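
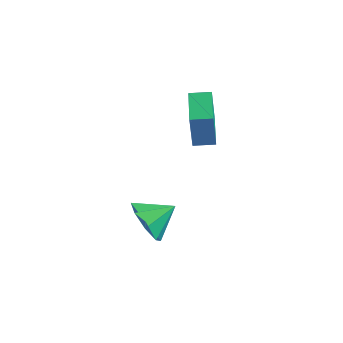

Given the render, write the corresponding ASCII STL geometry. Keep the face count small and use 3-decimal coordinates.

solid 
facet normal -0.562 -0.681 -0.470
outer loop
vertex 3.418 -2.579 -0.857
vertex 3.024 -1.925 -1.333
vertex 3.749 -2.445 -1.446
endloop
endfacet
facet normal 0.875 -0.178 0.451
outer loop
vertex 3.418 -2.579 -0.857
vertex 3.749 -2.445 -1.446
vertex 3.676 -1.135 -0.787
endloop
endfacet
facet normal -0.561 -0.680 -0.471
outer loop
vertex 3.749 -2.445 -1.446
vertex 3.024 -1.925 -1.333
vertex 3.656 -2.006 -1.969
endloop
endfacet
facet normal 0.991 0.101 -0.091
outer loop
vertex 3.749 -2.445 -1.446
vertex 3.656 -2.006 -1.969
vertex 3.676 -1.135 -0.787
endloop
endfacet
facet normal -0.561 -0.681 -0.471
outer loop
vertex 3.656 -2.006 -1.969
vertex 3.024 -1.925 -1.333
vertex 3.192 -1.52 -2.119
endloop
endfacet
facet normal 0.717 0.555 -0.421
outer loop
vertex 3.656 -2.006 -1.969
vertex 3.192 -1.52 -2.119
vertex 3.676 -1.135 -0.787
endloop
endfacet
facet normal -0.562 -0.680 -0.471
outer loop
vertex 3.192 -1.52 -2.119
vertex 3.024 -1.925 -1.333
vertex 2.63 -1.27 -1.809
endloop
endfacet
facet normal 0.217 0.914 -0.343
outer loop
vertex 3.192 -1.52 -2.119
vertex 2.63 -1.27 -1.809
vertex 3.676 -1.135 -0.787
endloop
endfacet
facet normal -0.562 -0.680 -0.471
outer loop
vertex 2.63 -1.27 -1.809
vertex 3.024 -1.925 -1.333
vertex 2.299 -1.404 -1.22
endloop
endfacet
facet normal -0.220 0.971 0.097
outer loop
vertex 2.63 -1.27 -1.809
vertex 2.299 -1.404 -1.22
vertex 3.676 -1.135 -0.787
endloop
endfacet
facet normal -0.562 -0.680 -0.471
outer loop
vertex 2.299 -1.404 -1.22
vertex 3.024 -1.925 -1.333
vertex 2.392 -1.843 -0.697
endloop
endfacet
facet normal -0.336 0.691 0.640
outer loop
vertex 2.299 -1.404 -1.22
vertex 2.392 -1.843 -0.697
vertex 3.676 -1.135 -0.787
endloop
endfacet
facet normal -0.562 -0.680 -0.471
outer loop
vertex 2.392 -1.843 -0.697
vertex 3.024 -1.925 -1.333
vertex 2.856 -2.33 -0.547
endloop
endfacet
facet normal -0.063 0.238 0.969
outer loop
vertex 2.392 -1.843 -0.697
vertex 2.856 -2.33 -0.547
vertex 3.676 -1.135 -0.787
endloop
endfacet
facet normal -0.561 -0.681 -0.471
outer loop
vertex 2.856 -2.33 -0.547
vertex 3.024 -1.925 -1.333
vertex 3.418 -2.579 -0.857
endloop
endfacet
facet normal 0.438 -0.121 0.891
outer loop
vertex 2.856 -2.33 -0.547
vertex 3.418 -2.579 -0.857
vertex 3.676 -1.135 -0.787
endloop
endfacet
facet normal -0.545 0.836 0.066
outer loop
vertex 1.952 2.461 1.514
vertex 2.623 2.894 1.573
vertex 1.993 2.61 -0.038
endloop
endfacet
facet normal -0.838 -0.540 -0.074
outer loop
vertex 2.777 1.406 -0.133
vertex 1.952 2.461 1.514
vertex 1.993 2.61 -0.038
endloop
endfacet
facet normal -0.546 0.835 0.066
outer loop
vertex 1.993 2.61 -0.038
vertex 2.623 2.894 1.573
vertex 2.663 3.043 0.021
endloop
endfacet
facet normal 0.026 0.095 -0.995
outer loop
vertex 2.663 3.043 0.021
vertex 2.777 1.406 -0.133
vertex 1.993 2.61 -0.038
endloop
endfacet
facet normal -0.026 -0.095 0.995
outer loop
vertex 1.952 2.461 1.514
vertex 3.407 1.69 1.478
vertex 2.623 2.894 1.573
endloop
endfacet
facet normal -0.838 -0.541 -0.074
outer loop
vertex 2.737 1.257 1.419
vertex 1.952 2.461 1.514
vertex 2.777 1.406 -0.133
endloop
endfacet
facet normal -0.026 -0.095 0.995
outer loop
vertex 2.737 1.257 1.419
vertex 3.407 1.69 1.478
vertex 1.952 2.461 1.514
endloop
endfacet
facet normal 0.838 0.540 0.073
outer loop
vertex 2.623 2.894 1.573
vertex 3.407 1.69 1.478
vertex 2.663 3.043 0.021
endloop
endfacet
facet normal 0.026 0.095 -0.995
outer loop
vertex 3.448 1.839 -0.074
vertex 2.777 1.406 -0.133
vertex 2.663 3.043 0.021
endloop
endfacet
facet normal 0.838 0.541 0.074
outer loop
vertex 2.663 3.043 0.021
vertex 3.407 1.69 1.478
vertex 3.448 1.839 -0.074
endloop
endfacet
facet normal 0.545 -0.836 -0.066
outer loop
vertex 3.448 1.839 -0.074
vertex 2.737 1.257 1.419
vertex 2.777 1.406 -0.133
endloop
endfacet
facet normal 0.546 -0.835 -0.066
outer loop
vertex 3.407 1.69 1.478
vertex 2.737 1.257 1.419
vertex 3.448 1.839 -0.074
endloop
endfacet

endsolid


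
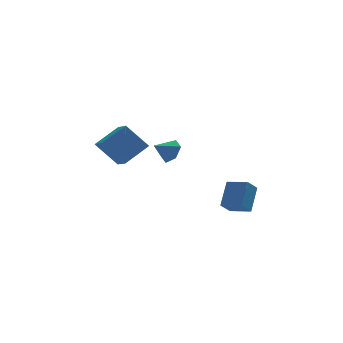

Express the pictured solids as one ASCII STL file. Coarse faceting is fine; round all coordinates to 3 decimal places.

solid 
facet normal -0.361 -0.587 -0.725
outer loop
vertex 2.78 -4.396 -1.993
vertex 1.97 -3.601 -2.233
vertex 3.374 -3.982 -2.624
endloop
endfacet
facet normal 0.698 -0.686 0.207
outer loop
vertex 3.93 -3.079 -1.507
vertex 2.78 -4.396 -1.993
vertex 3.374 -3.982 -2.624
endloop
endfacet
facet normal -0.361 -0.587 -0.725
outer loop
vertex 3.374 -3.982 -2.624
vertex 1.97 -3.601 -2.233
vertex 2.564 -3.187 -2.864
endloop
endfacet
facet normal 0.618 0.432 -0.657
outer loop
vertex 2.564 -3.187 -2.864
vertex 3.93 -3.079 -1.507
vertex 3.374 -3.982 -2.624
endloop
endfacet
facet normal -0.618 -0.432 0.657
outer loop
vertex 2.78 -4.396 -1.993
vertex 2.526 -2.698 -1.116
vertex 1.97 -3.601 -2.233
endloop
endfacet
facet normal 0.698 -0.686 0.207
outer loop
vertex 3.336 -3.493 -0.876
vertex 2.78 -4.396 -1.993
vertex 3.93 -3.079 -1.507
endloop
endfacet
facet normal -0.618 -0.432 0.657
outer loop
vertex 3.336 -3.493 -0.876
vertex 2.526 -2.698 -1.116
vertex 2.78 -4.396 -1.993
endloop
endfacet
facet normal -0.698 0.686 -0.207
outer loop
vertex 1.97 -3.601 -2.233
vertex 2.526 -2.698 -1.116
vertex 2.564 -3.187 -2.864
endloop
endfacet
facet normal 0.618 0.432 -0.657
outer loop
vertex 3.12 -2.284 -1.747
vertex 3.93 -3.079 -1.507
vertex 2.564 -3.187 -2.864
endloop
endfacet
facet normal -0.698 0.686 -0.207
outer loop
vertex 2.564 -3.187 -2.864
vertex 2.526 -2.698 -1.116
vertex 3.12 -2.284 -1.747
endloop
endfacet
facet normal 0.361 0.587 0.725
outer loop
vertex 3.12 -2.284 -1.747
vertex 3.336 -3.493 -0.876
vertex 3.93 -3.079 -1.507
endloop
endfacet
facet normal 0.361 0.587 0.725
outer loop
vertex 2.526 -2.698 -1.116
vertex 3.336 -3.493 -0.876
vertex 3.12 -2.284 -1.747
endloop
endfacet
facet normal -0.603 0.301 0.739
outer loop
vertex -1.278 2.376 1.018
vertex -1.356 3.786 0.379
vertex -2.599 1.901 0.133
endloop
endfacet
facet normal 0.051 -0.910 0.412
outer loop
vertex -1.544 1.374 -1.159
vertex -1.278 2.376 1.018
vertex -2.599 1.901 0.133
endloop
endfacet
facet normal -0.603 0.301 0.739
outer loop
vertex -2.599 1.901 0.133
vertex -1.356 3.786 0.379
vertex -2.678 3.311 -0.506
endloop
endfacet
facet normal -0.796 -0.286 -0.533
outer loop
vertex -2.678 3.311 -0.506
vertex -1.544 1.374 -1.159
vertex -2.599 1.901 0.133
endloop
endfacet
facet normal 0.796 0.286 0.533
outer loop
vertex -1.278 2.376 1.018
vertex -0.301 3.259 -0.913
vertex -1.356 3.786 0.379
endloop
endfacet
facet normal 0.051 -0.910 0.412
outer loop
vertex -0.222 1.849 -0.274
vertex -1.278 2.376 1.018
vertex -1.544 1.374 -1.159
endloop
endfacet
facet normal 0.796 0.286 0.534
outer loop
vertex -0.222 1.849 -0.274
vertex -0.301 3.259 -0.913
vertex -1.278 2.376 1.018
endloop
endfacet
facet normal -0.051 0.910 -0.412
outer loop
vertex -1.356 3.786 0.379
vertex -0.301 3.259 -0.913
vertex -2.678 3.311 -0.506
endloop
endfacet
facet normal -0.796 -0.286 -0.534
outer loop
vertex -1.622 2.784 -1.798
vertex -1.544 1.374 -1.159
vertex -2.678 3.311 -0.506
endloop
endfacet
facet normal -0.051 0.910 -0.412
outer loop
vertex -2.678 3.311 -0.506
vertex -0.301 3.259 -0.913
vertex -1.622 2.784 -1.798
endloop
endfacet
facet normal 0.603 -0.301 -0.739
outer loop
vertex -1.622 2.784 -1.798
vertex -0.222 1.849 -0.274
vertex -1.544 1.374 -1.159
endloop
endfacet
facet normal 0.603 -0.301 -0.739
outer loop
vertex -0.301 3.259 -0.913
vertex -0.222 1.849 -0.274
vertex -1.622 2.784 -1.798
endloop
endfacet
facet normal 0.830 0.189 -0.525
outer loop
vertex 0.735 -0.826 0.647
vertex 0.344 -0.379 0.19
vertex 0.668 -0.096 0.804
endloop
endfacet
facet normal 0.039 -0.207 0.978
outer loop
vertex 0.735 -0.826 0.647
vertex 0.668 -0.096 0.804
vertex -0.544 -0.581 0.75
endloop
endfacet
facet normal 0.830 0.189 -0.525
outer loop
vertex 0.668 -0.096 0.804
vertex 0.344 -0.379 0.19
vertex 0.277 0.352 0.347
endloop
endfacet
facet normal -0.262 0.568 0.781
outer loop
vertex 0.668 -0.096 0.804
vertex 0.277 0.352 0.347
vertex -0.544 -0.581 0.75
endloop
endfacet
facet normal 0.830 0.189 -0.524
outer loop
vertex 0.277 0.352 0.347
vertex 0.344 -0.379 0.19
vertex -0.047 0.069 -0.268
endloop
endfacet
facet normal -0.732 0.677 0.074
outer loop
vertex 0.277 0.352 0.347
vertex -0.047 0.069 -0.268
vertex -0.544 -0.581 0.75
endloop
endfacet
facet normal 0.831 0.190 -0.523
outer loop
vertex -0.047 0.069 -0.268
vertex 0.344 -0.379 0.19
vertex 0.021 -0.661 -0.425
endloop
endfacet
facet normal -0.901 0.009 -0.434
outer loop
vertex -0.047 0.069 -0.268
vertex 0.021 -0.661 -0.425
vertex -0.544 -0.581 0.75
endloop
endfacet
facet normal 0.831 0.190 -0.523
outer loop
vertex 0.021 -0.661 -0.425
vertex 0.344 -0.379 0.19
vertex 0.411 -1.109 0.032
endloop
endfacet
facet normal -0.600 -0.764 -0.237
outer loop
vertex 0.021 -0.661 -0.425
vertex 0.411 -1.109 0.032
vertex -0.544 -0.581 0.75
endloop
endfacet
facet normal 0.830 0.190 -0.525
outer loop
vertex 0.411 -1.109 0.032
vertex 0.344 -0.379 0.19
vertex 0.735 -0.826 0.647
endloop
endfacet
facet normal -0.129 -0.873 0.470
outer loop
vertex 0.411 -1.109 0.032
vertex 0.735 -0.826 0.647
vertex -0.544 -0.581 0.75
endloop
endfacet

endsolid


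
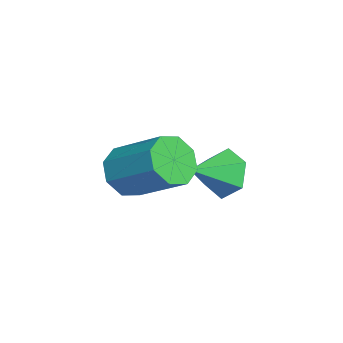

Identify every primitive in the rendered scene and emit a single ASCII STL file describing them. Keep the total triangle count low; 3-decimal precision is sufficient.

solid 
facet normal -0.470 -0.700 -0.538
outer loop
vertex 1.146 -3.456 1.342
vertex 0.805 -3.887 2.201
vertex 0.457 -3.167 1.568
endloop
endfacet
facet normal -0.004 0.611 -0.792
outer loop
vertex 1.146 -3.456 1.342
vertex 0.457 -3.167 1.568
vertex 2.176 -1.923 2.519
endloop
endfacet
facet normal -0.004 0.611 -0.792
outer loop
vertex 2.176 -1.923 2.519
vertex 0.457 -3.167 1.568
vertex 1.487 -1.634 2.745
endloop
endfacet
facet normal 0.470 0.701 0.537
outer loop
vertex 2.176 -1.923 2.519
vertex 1.487 -1.634 2.745
vertex 1.835 -2.353 3.379
endloop
endfacet
facet normal -0.471 -0.700 -0.537
outer loop
vertex 0.457 -3.167 1.568
vertex 0.805 -3.887 2.201
vertex -0.028 -3.299 2.165
endloop
endfacet
facet normal -0.626 0.694 -0.355
outer loop
vertex 0.457 -3.167 1.568
vertex -0.028 -3.299 2.165
vertex 1.487 -1.634 2.745
endloop
endfacet
facet normal -0.626 0.694 -0.355
outer loop
vertex 1.487 -1.634 2.745
vertex -0.028 -3.299 2.165
vertex 1.002 -1.766 3.342
endloop
endfacet
facet normal 0.470 0.701 0.537
outer loop
vertex 1.487 -1.634 2.745
vertex 1.002 -1.766 3.342
vertex 1.835 -2.353 3.379
endloop
endfacet
facet normal -0.471 -0.700 -0.537
outer loop
vertex -0.028 -3.299 2.165
vertex 0.805 -3.887 2.201
vertex -0.025 -3.776 2.784
endloop
endfacet
facet normal -0.882 0.370 0.290
outer loop
vertex -0.028 -3.299 2.165
vertex -0.025 -3.776 2.784
vertex 1.002 -1.766 3.342
endloop
endfacet
facet normal -0.882 0.370 0.290
outer loop
vertex 1.002 -1.766 3.342
vertex -0.025 -3.776 2.784
vertex 1.005 -2.243 3.961
endloop
endfacet
facet normal 0.470 0.700 0.537
outer loop
vertex 1.002 -1.766 3.342
vertex 1.005 -2.243 3.961
vertex 1.835 -2.353 3.379
endloop
endfacet
facet normal -0.471 -0.700 -0.537
outer loop
vertex -0.025 -3.776 2.784
vertex 0.805 -3.887 2.201
vertex 0.464 -4.317 3.061
endloop
endfacet
facet normal -0.621 -0.170 0.765
outer loop
vertex -0.025 -3.776 2.784
vertex 0.464 -4.317 3.061
vertex 1.005 -2.243 3.961
endloop
endfacet
facet normal -0.621 -0.170 0.765
outer loop
vertex 1.005 -2.243 3.961
vertex 0.464 -4.317 3.061
vertex 1.494 -2.784 4.238
endloop
endfacet
facet normal 0.470 0.700 0.538
outer loop
vertex 1.005 -2.243 3.961
vertex 1.494 -2.784 4.238
vertex 1.835 -2.353 3.379
endloop
endfacet
facet normal -0.470 -0.701 -0.537
outer loop
vertex 0.464 -4.317 3.061
vertex 0.805 -3.887 2.201
vertex 1.153 -4.606 2.835
endloop
endfacet
facet normal 0.004 -0.611 0.792
outer loop
vertex 0.464 -4.317 3.061
vertex 1.153 -4.606 2.835
vertex 1.494 -2.784 4.238
endloop
endfacet
facet normal 0.004 -0.611 0.792
outer loop
vertex 1.494 -2.784 4.238
vertex 1.153 -4.606 2.835
vertex 2.183 -3.073 4.012
endloop
endfacet
facet normal 0.470 0.700 0.538
outer loop
vertex 1.494 -2.784 4.238
vertex 2.183 -3.073 4.012
vertex 1.835 -2.353 3.379
endloop
endfacet
facet normal -0.470 -0.701 -0.537
outer loop
vertex 1.153 -4.606 2.835
vertex 0.805 -3.887 2.201
vertex 1.638 -4.474 2.238
endloop
endfacet
facet normal 0.626 -0.694 0.355
outer loop
vertex 1.153 -4.606 2.835
vertex 1.638 -4.474 2.238
vertex 2.183 -3.073 4.012
endloop
endfacet
facet normal 0.626 -0.694 0.355
outer loop
vertex 2.183 -3.073 4.012
vertex 1.638 -4.474 2.238
vertex 2.668 -2.941 3.415
endloop
endfacet
facet normal 0.471 0.700 0.537
outer loop
vertex 2.183 -3.073 4.012
vertex 2.668 -2.941 3.415
vertex 1.835 -2.353 3.379
endloop
endfacet
facet normal -0.470 -0.700 -0.537
outer loop
vertex 1.638 -4.474 2.238
vertex 0.805 -3.887 2.201
vertex 1.635 -3.997 1.619
endloop
endfacet
facet normal 0.882 -0.370 -0.290
outer loop
vertex 1.638 -4.474 2.238
vertex 1.635 -3.997 1.619
vertex 2.668 -2.941 3.415
endloop
endfacet
facet normal 0.882 -0.370 -0.290
outer loop
vertex 2.668 -2.941 3.415
vertex 1.635 -3.997 1.619
vertex 2.665 -2.464 2.796
endloop
endfacet
facet normal 0.471 0.700 0.537
outer loop
vertex 2.668 -2.941 3.415
vertex 2.665 -2.464 2.796
vertex 1.835 -2.353 3.379
endloop
endfacet
facet normal -0.470 -0.700 -0.538
outer loop
vertex 1.635 -3.997 1.619
vertex 0.805 -3.887 2.201
vertex 1.146 -3.456 1.342
endloop
endfacet
facet normal 0.621 0.170 -0.765
outer loop
vertex 1.635 -3.997 1.619
vertex 1.146 -3.456 1.342
vertex 2.665 -2.464 2.796
endloop
endfacet
facet normal 0.621 0.170 -0.765
outer loop
vertex 2.665 -2.464 2.796
vertex 1.146 -3.456 1.342
vertex 2.176 -1.923 2.519
endloop
endfacet
facet normal 0.471 0.700 0.537
outer loop
vertex 2.665 -2.464 2.796
vertex 2.176 -1.923 2.519
vertex 1.835 -2.353 3.379
endloop
endfacet
facet normal -0.558 0.715 -0.422
outer loop
vertex -1.295 -0.897 -0.297
vertex -1.843 -0.792 0.604
vertex -0.973 -0.209 0.442
endloop
endfacet
facet normal 0.948 -0.132 -0.290
outer loop
vertex -1.295 -0.897 -0.297
vertex -0.973 -0.209 0.442
vertex -0.957 -1.928 1.276
endloop
endfacet
facet normal -0.558 0.715 -0.422
outer loop
vertex -0.973 -0.209 0.442
vertex -1.843 -0.792 0.604
vertex -1.521 -0.104 1.343
endloop
endfacet
facet normal 0.841 0.242 0.483
outer loop
vertex -0.973 -0.209 0.442
vertex -1.521 -0.104 1.343
vertex -0.957 -1.928 1.276
endloop
endfacet
facet normal -0.558 0.715 -0.422
outer loop
vertex -1.521 -0.104 1.343
vertex -1.843 -0.792 0.604
vertex -2.391 -0.687 1.505
endloop
endfacet
facet normal 0.172 0.017 0.985
outer loop
vertex -1.521 -0.104 1.343
vertex -2.391 -0.687 1.505
vertex -0.957 -1.928 1.276
endloop
endfacet
facet normal -0.558 0.715 -0.422
outer loop
vertex -2.391 -0.687 1.505
vertex -1.843 -0.792 0.604
vertex -2.713 -1.375 0.766
endloop
endfacet
facet normal -0.391 -0.583 0.713
outer loop
vertex -2.391 -0.687 1.505
vertex -2.713 -1.375 0.766
vertex -0.957 -1.928 1.276
endloop
endfacet
facet normal -0.558 0.715 -0.422
outer loop
vertex -2.713 -1.375 0.766
vertex -1.843 -0.792 0.604
vertex -2.165 -1.48 -0.135
endloop
endfacet
facet normal -0.284 -0.957 -0.061
outer loop
vertex -2.713 -1.375 0.766
vertex -2.165 -1.48 -0.135
vertex -0.957 -1.928 1.276
endloop
endfacet
facet normal -0.558 0.715 -0.422
outer loop
vertex -2.165 -1.48 -0.135
vertex -1.843 -0.792 0.604
vertex -1.295 -0.897 -0.297
endloop
endfacet
facet normal 0.386 -0.732 -0.562
outer loop
vertex -2.165 -1.48 -0.135
vertex -1.295 -0.897 -0.297
vertex -0.957 -1.928 1.276
endloop
endfacet

endsolid


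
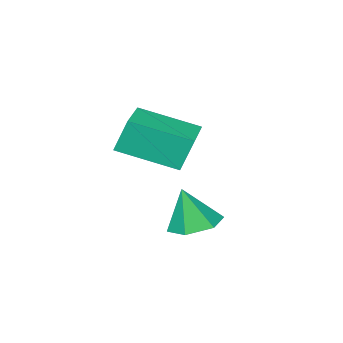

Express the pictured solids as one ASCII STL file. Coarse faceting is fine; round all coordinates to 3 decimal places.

solid 
facet normal -0.675 -0.734 -0.073
outer loop
vertex 2.38 -1.567 -0.324
vertex 0.974 -0.205 -1.027
vertex 2.742 -1.785 -1.469
endloop
endfacet
facet normal 0.676 -0.655 0.338
outer loop
vertex 4.166 -0.235 -1.313
vertex 2.38 -1.567 -0.324
vertex 2.742 -1.785 -1.469
endloop
endfacet
facet normal -0.675 -0.734 -0.073
outer loop
vertex 2.742 -1.785 -1.469
vertex 0.974 -0.205 -1.027
vertex 1.336 -0.423 -2.172
endloop
endfacet
facet normal 0.297 -0.178 -0.938
outer loop
vertex 1.336 -0.423 -2.172
vertex 4.166 -0.235 -1.313
vertex 2.742 -1.785 -1.469
endloop
endfacet
facet normal -0.297 0.178 0.938
outer loop
vertex 2.38 -1.567 -0.324
vertex 2.398 1.345 -0.871
vertex 0.974 -0.205 -1.027
endloop
endfacet
facet normal 0.676 -0.655 0.338
outer loop
vertex 3.804 -0.017 -0.168
vertex 2.38 -1.567 -0.324
vertex 4.166 -0.235 -1.313
endloop
endfacet
facet normal -0.297 0.178 0.938
outer loop
vertex 3.804 -0.017 -0.168
vertex 2.398 1.345 -0.871
vertex 2.38 -1.567 -0.324
endloop
endfacet
facet normal -0.676 0.655 -0.338
outer loop
vertex 0.974 -0.205 -1.027
vertex 2.398 1.345 -0.871
vertex 1.336 -0.423 -2.172
endloop
endfacet
facet normal 0.297 -0.178 -0.938
outer loop
vertex 2.76 1.127 -2.016
vertex 4.166 -0.235 -1.313
vertex 1.336 -0.423 -2.172
endloop
endfacet
facet normal -0.676 0.655 -0.338
outer loop
vertex 1.336 -0.423 -2.172
vertex 2.398 1.345 -0.871
vertex 2.76 1.127 -2.016
endloop
endfacet
facet normal 0.675 0.734 0.073
outer loop
vertex 2.76 1.127 -2.016
vertex 3.804 -0.017 -0.168
vertex 4.166 -0.235 -1.313
endloop
endfacet
facet normal 0.675 0.734 0.073
outer loop
vertex 2.398 1.345 -0.871
vertex 3.804 -0.017 -0.168
vertex 2.76 1.127 -2.016
endloop
endfacet
facet normal -0.218 0.168 -0.961
outer loop
vertex 3.789 1.905 -3.97
vertex 3.052 2.282 -3.737
vertex 3.768 2.751 -3.817
endloop
endfacet
facet normal 0.967 -0.022 0.252
outer loop
vertex 3.789 1.905 -3.97
vertex 3.768 2.751 -3.817
vertex 3.368 2.038 -2.343
endloop
endfacet
facet normal -0.218 0.168 -0.961
outer loop
vertex 3.768 2.751 -3.817
vertex 3.052 2.282 -3.737
vertex 3.031 3.128 -3.584
endloop
endfacet
facet normal 0.515 0.709 0.482
outer loop
vertex 3.768 2.751 -3.817
vertex 3.031 3.128 -3.584
vertex 3.368 2.038 -2.343
endloop
endfacet
facet normal -0.219 0.168 -0.961
outer loop
vertex 3.031 3.128 -3.584
vertex 3.052 2.282 -3.737
vertex 2.315 2.66 -3.503
endloop
endfacet
facet normal -0.352 0.654 0.670
outer loop
vertex 3.031 3.128 -3.584
vertex 2.315 2.66 -3.503
vertex 3.368 2.038 -2.343
endloop
endfacet
facet normal -0.218 0.170 -0.961
outer loop
vertex 2.315 2.66 -3.503
vertex 3.052 2.282 -3.737
vertex 2.335 1.814 -3.657
endloop
endfacet
facet normal -0.768 -0.132 0.626
outer loop
vertex 2.315 2.66 -3.503
vertex 2.335 1.814 -3.657
vertex 3.368 2.038 -2.343
endloop
endfacet
facet normal -0.217 0.169 -0.961
outer loop
vertex 2.335 1.814 -3.657
vertex 3.052 2.282 -3.737
vertex 3.072 1.436 -3.89
endloop
endfacet
facet normal -0.317 -0.862 0.396
outer loop
vertex 2.335 1.814 -3.657
vertex 3.072 1.436 -3.89
vertex 3.368 2.038 -2.343
endloop
endfacet
facet normal -0.218 0.169 -0.961
outer loop
vertex 3.072 1.436 -3.89
vertex 3.052 2.282 -3.737
vertex 3.789 1.905 -3.97
endloop
endfacet
facet normal 0.552 -0.808 0.209
outer loop
vertex 3.072 1.436 -3.89
vertex 3.789 1.905 -3.97
vertex 3.368 2.038 -2.343
endloop
endfacet

endsolid


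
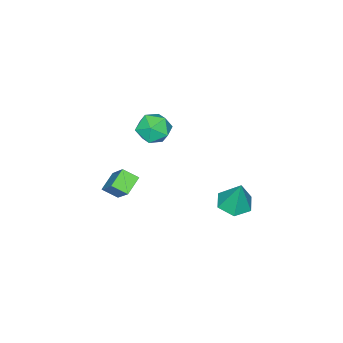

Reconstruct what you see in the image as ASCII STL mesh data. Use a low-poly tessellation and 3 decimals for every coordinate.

solid 
facet normal -0.111 -0.285 -0.952
outer loop
vertex -1.957 0.698 -3.369
vertex -2.765 1.045 -3.379
vertex -2.072 1.537 -3.607
endloop
endfacet
facet normal 0.946 0.202 0.255
outer loop
vertex -1.957 0.698 -3.369
vertex -2.072 1.537 -3.607
vertex -2.575 1.535 -1.741
endloop
endfacet
facet normal -0.112 -0.284 -0.952
outer loop
vertex -2.072 1.537 -3.607
vertex -2.765 1.045 -3.379
vertex -2.881 1.885 -3.616
endloop
endfacet
facet normal 0.392 0.914 0.107
outer loop
vertex -2.072 1.537 -3.607
vertex -2.881 1.885 -3.616
vertex -2.575 1.535 -1.741
endloop
endfacet
facet normal -0.110 -0.284 -0.952
outer loop
vertex -2.881 1.885 -3.616
vertex -2.765 1.045 -3.379
vertex -3.574 1.393 -3.389
endloop
endfacet
facet normal -0.509 0.827 0.238
outer loop
vertex -2.881 1.885 -3.616
vertex -3.574 1.393 -3.389
vertex -2.575 1.535 -1.741
endloop
endfacet
facet normal -0.111 -0.285 -0.952
outer loop
vertex -3.574 1.393 -3.389
vertex -2.765 1.045 -3.379
vertex -3.459 0.553 -3.151
endloop
endfacet
facet normal -0.856 0.029 0.516
outer loop
vertex -3.574 1.393 -3.389
vertex -3.459 0.553 -3.151
vertex -2.575 1.535 -1.741
endloop
endfacet
facet normal -0.111 -0.284 -0.952
outer loop
vertex -3.459 0.553 -3.151
vertex -2.765 1.045 -3.379
vertex -2.65 0.206 -3.142
endloop
endfacet
facet normal -0.301 -0.684 0.665
outer loop
vertex -3.459 0.553 -3.151
vertex -2.65 0.206 -3.142
vertex -2.575 1.535 -1.741
endloop
endfacet
facet normal -0.110 -0.284 -0.952
outer loop
vertex -2.65 0.206 -3.142
vertex -2.765 1.045 -3.379
vertex -1.957 0.698 -3.369
endloop
endfacet
facet normal 0.599 -0.597 0.534
outer loop
vertex -2.65 0.206 -3.142
vertex -1.957 0.698 -3.369
vertex -2.575 1.535 -1.741
endloop
endfacet
facet normal 0.192 0.757 0.625
outer loop
vertex 0.563 -0.147 3.018
vertex 0.164 -0.594 3.682
vertex 1.04 -0.696 3.537
endloop
endfacet
facet normal 0.691 0.713 0.119
outer loop
vertex 0.563 -0.147 3.018
vertex 1.04 -0.696 3.537
vertex 1.178 -0.683 2.654
endloop
endfacet
facet normal 0.369 0.773 -0.516
outer loop
vertex 0.563 -0.147 3.018
vertex 1.178 -0.683 2.654
vertex 0.387 -0.573 2.253
endloop
endfacet
facet normal -0.330 0.855 -0.400
outer loop
vertex 0.563 -0.147 3.018
vertex 0.387 -0.573 2.253
vertex -0.24 -0.518 2.888
endloop
endfacet
facet normal -0.440 0.845 0.305
outer loop
vertex 0.563 -0.147 3.018
vertex -0.24 -0.518 2.888
vertex 0.164 -0.594 3.682
endloop
endfacet
facet normal 0.986 0.064 0.155
outer loop
vertex 1.178 -0.683 2.654
vertex 1.04 -0.696 3.537
vertex 1.16 -1.462 3.092
endloop
endfacet
facet normal 0.177 0.134 0.975
outer loop
vertex 1.04 -0.696 3.537
vertex 0.164 -0.594 3.682
vertex 0.533 -1.407 3.727
endloop
endfacet
facet normal -0.846 0.276 0.457
outer loop
vertex 0.164 -0.594 3.682
vertex -0.24 -0.518 2.888
vertex -0.258 -1.297 3.326
endloop
endfacet
facet normal -0.668 0.293 -0.684
outer loop
vertex -0.24 -0.518 2.888
vertex 0.387 -0.573 2.253
vertex -0.12 -1.284 2.443
endloop
endfacet
facet normal 0.464 0.162 -0.871
outer loop
vertex 0.387 -0.573 2.253
vertex 1.178 -0.683 2.654
vertex 0.756 -1.386 2.298
endloop
endfacet
facet normal 0.330 -0.855 0.400
outer loop
vertex 0.357 -1.833 2.962
vertex 1.16 -1.462 3.092
vertex 0.533 -1.407 3.727
endloop
endfacet
facet normal -0.369 -0.773 0.516
outer loop
vertex 0.357 -1.833 2.962
vertex 0.533 -1.407 3.727
vertex -0.258 -1.297 3.326
endloop
endfacet
facet normal -0.691 -0.713 -0.119
outer loop
vertex 0.357 -1.833 2.962
vertex -0.258 -1.297 3.326
vertex -0.12 -1.284 2.443
endloop
endfacet
facet normal -0.192 -0.757 -0.625
outer loop
vertex 0.357 -1.833 2.962
vertex -0.12 -1.284 2.443
vertex 0.756 -1.386 2.298
endloop
endfacet
facet normal 0.440 -0.845 -0.305
outer loop
vertex 0.357 -1.833 2.962
vertex 0.756 -1.386 2.298
vertex 1.16 -1.462 3.092
endloop
endfacet
facet normal 0.668 -0.293 0.684
outer loop
vertex 0.533 -1.407 3.727
vertex 1.16 -1.462 3.092
vertex 1.04 -0.696 3.537
endloop
endfacet
facet normal -0.464 -0.162 0.871
outer loop
vertex -0.258 -1.297 3.326
vertex 0.533 -1.407 3.727
vertex 0.164 -0.594 3.682
endloop
endfacet
facet normal -0.986 -0.064 -0.155
outer loop
vertex -0.12 -1.284 2.443
vertex -0.258 -1.297 3.326
vertex -0.24 -0.518 2.888
endloop
endfacet
facet normal -0.177 -0.134 -0.975
outer loop
vertex 0.756 -1.386 2.298
vertex -0.12 -1.284 2.443
vertex 0.387 -0.573 2.253
endloop
endfacet
facet normal 0.846 -0.276 -0.457
outer loop
vertex 1.16 -1.462 3.092
vertex 0.756 -1.386 2.298
vertex 1.178 -0.683 2.654
endloop
endfacet
facet normal -0.862 -0.072 0.501
outer loop
vertex 1.987 -1.501 0.966
vertex 1.697 -0.822 0.565
vertex 1.209 -2.729 -0.549
endloop
endfacet
facet normal 0.345 -0.808 0.478
outer loop
vertex 2.063 -2.658 -1.045
vertex 1.987 -1.501 0.966
vertex 1.209 -2.729 -0.549
endloop
endfacet
facet normal -0.862 -0.072 0.501
outer loop
vertex 1.209 -2.729 -0.549
vertex 1.697 -0.822 0.565
vertex 0.919 -2.05 -0.95
endloop
endfacet
facet normal -0.371 -0.585 -0.722
outer loop
vertex 0.919 -2.05 -0.95
vertex 2.063 -2.658 -1.045
vertex 1.209 -2.729 -0.549
endloop
endfacet
facet normal 0.371 0.585 0.722
outer loop
vertex 1.987 -1.501 0.966
vertex 2.551 -0.751 0.069
vertex 1.697 -0.822 0.565
endloop
endfacet
facet normal 0.345 -0.808 0.478
outer loop
vertex 2.841 -1.43 0.47
vertex 1.987 -1.501 0.966
vertex 2.063 -2.658 -1.045
endloop
endfacet
facet normal 0.371 0.585 0.722
outer loop
vertex 2.841 -1.43 0.47
vertex 2.551 -0.751 0.069
vertex 1.987 -1.501 0.966
endloop
endfacet
facet normal -0.345 0.808 -0.478
outer loop
vertex 1.697 -0.822 0.565
vertex 2.551 -0.751 0.069
vertex 0.919 -2.05 -0.95
endloop
endfacet
facet normal -0.371 -0.585 -0.722
outer loop
vertex 1.773 -1.979 -1.446
vertex 2.063 -2.658 -1.045
vertex 0.919 -2.05 -0.95
endloop
endfacet
facet normal -0.345 0.808 -0.478
outer loop
vertex 0.919 -2.05 -0.95
vertex 2.551 -0.751 0.069
vertex 1.773 -1.979 -1.446
endloop
endfacet
facet normal 0.862 0.072 -0.501
outer loop
vertex 1.773 -1.979 -1.446
vertex 2.841 -1.43 0.47
vertex 2.063 -2.658 -1.045
endloop
endfacet
facet normal 0.862 0.072 -0.501
outer loop
vertex 2.551 -0.751 0.069
vertex 2.841 -1.43 0.47
vertex 1.773 -1.979 -1.446
endloop
endfacet

endsolid


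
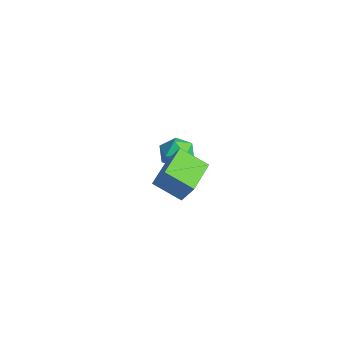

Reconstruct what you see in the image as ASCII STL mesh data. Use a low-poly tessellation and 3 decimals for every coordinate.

solid 
facet normal -0.596 -0.197 0.778
outer loop
vertex -4.316 -1.645 0.308
vertex -4.226 -2.326 0.205
vertex -3.795 -1.979 0.623
endloop
endfacet
facet normal -0.255 0.423 0.870
outer loop
vertex -4.316 -1.645 0.308
vertex -3.795 -1.979 0.623
vertex -3.689 -1.35 0.348
endloop
endfacet
facet normal -0.420 0.849 0.321
outer loop
vertex -4.316 -1.645 0.308
vertex -3.689 -1.35 0.348
vertex -4.056 -1.309 -0.24
endloop
endfacet
facet normal -0.864 0.492 -0.109
outer loop
vertex -4.316 -1.645 0.308
vertex -4.056 -1.309 -0.24
vertex -4.388 -1.912 -0.328
endloop
endfacet
facet normal -0.972 -0.155 0.175
outer loop
vertex -4.316 -1.645 0.308
vertex -4.388 -1.912 -0.328
vertex -4.226 -2.326 0.205
endloop
endfacet
facet normal 0.448 0.294 0.844
outer loop
vertex -3.689 -1.35 0.348
vertex -3.795 -1.979 0.623
vertex -3.212 -1.848 0.268
endloop
endfacet
facet normal -0.105 -0.710 0.697
outer loop
vertex -3.795 -1.979 0.623
vertex -4.226 -2.326 0.205
vertex -3.544 -2.451 0.18
endloop
endfacet
facet normal -0.715 -0.640 -0.280
outer loop
vertex -4.226 -2.326 0.205
vertex -4.388 -1.912 -0.328
vertex -3.911 -2.41 -0.408
endloop
endfacet
facet normal -0.540 0.405 -0.738
outer loop
vertex -4.388 -1.912 -0.328
vertex -4.056 -1.309 -0.24
vertex -3.805 -1.781 -0.683
endloop
endfacet
facet normal 0.179 0.983 -0.043
outer loop
vertex -4.056 -1.309 -0.24
vertex -3.689 -1.35 0.348
vertex -3.374 -1.434 -0.265
endloop
endfacet
facet normal 0.864 -0.492 0.109
outer loop
vertex -3.284 -2.115 -0.368
vertex -3.212 -1.848 0.268
vertex -3.544 -2.451 0.18
endloop
endfacet
facet normal 0.420 -0.849 -0.321
outer loop
vertex -3.284 -2.115 -0.368
vertex -3.544 -2.451 0.18
vertex -3.911 -2.41 -0.408
endloop
endfacet
facet normal 0.255 -0.423 -0.870
outer loop
vertex -3.284 -2.115 -0.368
vertex -3.911 -2.41 -0.408
vertex -3.805 -1.781 -0.683
endloop
endfacet
facet normal 0.596 0.197 -0.778
outer loop
vertex -3.284 -2.115 -0.368
vertex -3.805 -1.781 -0.683
vertex -3.374 -1.434 -0.265
endloop
endfacet
facet normal 0.972 0.155 -0.175
outer loop
vertex -3.284 -2.115 -0.368
vertex -3.374 -1.434 -0.265
vertex -3.212 -1.848 0.268
endloop
endfacet
facet normal 0.540 -0.405 0.738
outer loop
vertex -3.544 -2.451 0.18
vertex -3.212 -1.848 0.268
vertex -3.795 -1.979 0.623
endloop
endfacet
facet normal -0.179 -0.983 0.043
outer loop
vertex -3.911 -2.41 -0.408
vertex -3.544 -2.451 0.18
vertex -4.226 -2.326 0.205
endloop
endfacet
facet normal -0.448 -0.294 -0.844
outer loop
vertex -3.805 -1.781 -0.683
vertex -3.911 -2.41 -0.408
vertex -4.388 -1.912 -0.328
endloop
endfacet
facet normal 0.105 0.710 -0.697
outer loop
vertex -3.374 -1.434 -0.265
vertex -3.805 -1.781 -0.683
vertex -4.056 -1.309 -0.24
endloop
endfacet
facet normal 0.715 0.640 0.280
outer loop
vertex -3.212 -1.848 0.268
vertex -3.374 -1.434 -0.265
vertex -3.689 -1.35 0.348
endloop
endfacet
facet normal -0.615 -0.599 0.513
outer loop
vertex 0.418 -4.562 3.094
vertex -0.513 -3.521 3.193
vertex 0.058 -4.815 2.367
endloop
endfacet
facet normal 0.665 -0.744 -0.070
outer loop
vertex 0.753 -4.139 1.787
vertex 0.418 -4.562 3.094
vertex 0.058 -4.815 2.367
endloop
endfacet
facet normal -0.614 -0.599 0.514
outer loop
vertex 0.058 -4.815 2.367
vertex -0.513 -3.521 3.193
vertex -0.873 -3.775 2.466
endloop
endfacet
facet normal -0.424 -0.298 -0.855
outer loop
vertex -0.873 -3.775 2.466
vertex 0.753 -4.139 1.787
vertex 0.058 -4.815 2.367
endloop
endfacet
facet normal 0.424 0.298 0.855
outer loop
vertex 0.418 -4.562 3.094
vertex 0.182 -2.845 2.613
vertex -0.513 -3.521 3.193
endloop
endfacet
facet normal 0.666 -0.743 -0.070
outer loop
vertex 1.113 -3.885 2.514
vertex 0.418 -4.562 3.094
vertex 0.753 -4.139 1.787
endloop
endfacet
facet normal 0.424 0.298 0.855
outer loop
vertex 1.113 -3.885 2.514
vertex 0.182 -2.845 2.613
vertex 0.418 -4.562 3.094
endloop
endfacet
facet normal -0.665 0.744 0.070
outer loop
vertex -0.513 -3.521 3.193
vertex 0.182 -2.845 2.613
vertex -0.873 -3.775 2.466
endloop
endfacet
facet normal -0.424 -0.298 -0.855
outer loop
vertex -0.178 -3.098 1.886
vertex 0.753 -4.139 1.787
vertex -0.873 -3.775 2.466
endloop
endfacet
facet normal -0.665 0.743 0.071
outer loop
vertex -0.873 -3.775 2.466
vertex 0.182 -2.845 2.613
vertex -0.178 -3.098 1.886
endloop
endfacet
facet normal 0.615 0.599 -0.514
outer loop
vertex -0.178 -3.098 1.886
vertex 1.113 -3.885 2.514
vertex 0.753 -4.139 1.787
endloop
endfacet
facet normal 0.615 0.599 -0.513
outer loop
vertex 0.182 -2.845 2.613
vertex 1.113 -3.885 2.514
vertex -0.178 -3.098 1.886
endloop
endfacet

endsolid


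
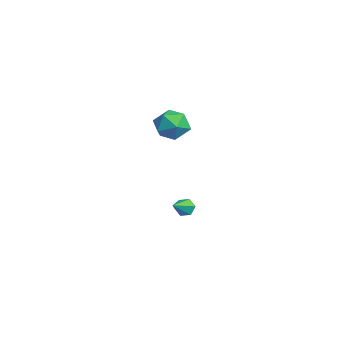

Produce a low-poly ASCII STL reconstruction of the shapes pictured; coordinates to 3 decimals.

solid 
facet normal -0.669 0.573 -0.474
outer loop
vertex 1.044 2.646 -4.659
vertex 0.565 2.405 -4.274
vertex 0.897 2.945 -4.09
endloop
endfacet
facet normal 0.888 0.459 -0.012
outer loop
vertex 1.044 2.646 -4.659
vertex 0.897 2.945 -4.09
vertex 1.675 1.455 -3.486
endloop
endfacet
facet normal -0.669 0.573 -0.474
outer loop
vertex 0.897 2.945 -4.09
vertex 0.565 2.405 -4.274
vertex 0.418 2.705 -3.704
endloop
endfacet
facet normal 0.371 0.509 0.777
outer loop
vertex 0.897 2.945 -4.09
vertex 0.418 2.705 -3.704
vertex 1.675 1.455 -3.486
endloop
endfacet
facet normal -0.668 0.573 -0.474
outer loop
vertex 0.418 2.705 -3.704
vertex 0.565 2.405 -4.274
vertex 0.086 2.165 -3.889
endloop
endfacet
facet normal -0.301 -0.138 0.944
outer loop
vertex 0.418 2.705 -3.704
vertex 0.086 2.165 -3.889
vertex 1.675 1.455 -3.486
endloop
endfacet
facet normal -0.668 0.573 -0.475
outer loop
vertex 0.086 2.165 -3.889
vertex 0.565 2.405 -4.274
vertex 0.233 1.865 -4.458
endloop
endfacet
facet normal -0.453 -0.832 0.321
outer loop
vertex 0.086 2.165 -3.889
vertex 0.233 1.865 -4.458
vertex 1.675 1.455 -3.486
endloop
endfacet
facet normal -0.669 0.573 -0.474
outer loop
vertex 0.233 1.865 -4.458
vertex 0.565 2.405 -4.274
vertex 0.712 2.106 -4.843
endloop
endfacet
facet normal 0.066 -0.881 -0.469
outer loop
vertex 0.233 1.865 -4.458
vertex 0.712 2.106 -4.843
vertex 1.675 1.455 -3.486
endloop
endfacet
facet normal -0.669 0.573 -0.474
outer loop
vertex 0.712 2.106 -4.843
vertex 0.565 2.405 -4.274
vertex 1.044 2.646 -4.659
endloop
endfacet
facet normal 0.736 -0.236 -0.635
outer loop
vertex 0.712 2.106 -4.843
vertex 1.044 2.646 -4.659
vertex 1.675 1.455 -3.486
endloop
endfacet
facet normal -0.392 0.575 0.718
outer loop
vertex 2.712 1.996 3.723
vertex 2.592 1.067 4.402
vertex 3.568 1.687 4.438
endloop
endfacet
facet normal 0.073 0.944 0.321
outer loop
vertex 2.712 1.996 3.723
vertex 3.568 1.687 4.438
vertex 3.81 2.034 3.361
endloop
endfacet
facet normal -0.149 0.922 -0.357
outer loop
vertex 2.712 1.996 3.723
vertex 3.81 2.034 3.361
vertex 2.984 1.629 2.66
endloop
endfacet
facet normal -0.752 0.540 -0.379
outer loop
vertex 2.712 1.996 3.723
vertex 2.984 1.629 2.66
vertex 2.231 1.031 3.303
endloop
endfacet
facet normal -0.902 0.325 0.285
outer loop
vertex 2.712 1.996 3.723
vertex 2.231 1.031 3.303
vertex 2.592 1.067 4.402
endloop
endfacet
facet normal 0.704 0.614 0.356
outer loop
vertex 3.81 2.034 3.361
vertex 3.568 1.687 4.438
vertex 4.369 1.129 3.817
endloop
endfacet
facet normal -0.048 0.017 0.999
outer loop
vertex 3.568 1.687 4.438
vertex 2.592 1.067 4.402
vertex 3.616 0.531 4.46
endloop
endfacet
facet normal -0.872 -0.388 0.299
outer loop
vertex 2.592 1.067 4.402
vertex 2.231 1.031 3.303
vertex 2.79 0.126 3.759
endloop
endfacet
facet normal -0.630 -0.041 -0.776
outer loop
vertex 2.231 1.031 3.303
vertex 2.984 1.629 2.66
vertex 3.032 0.473 2.682
endloop
endfacet
facet normal 0.344 0.578 -0.740
outer loop
vertex 2.984 1.629 2.66
vertex 3.81 2.034 3.361
vertex 4.008 1.093 2.718
endloop
endfacet
facet normal 0.752 -0.540 0.379
outer loop
vertex 3.888 0.164 3.397
vertex 4.369 1.129 3.817
vertex 3.616 0.531 4.46
endloop
endfacet
facet normal 0.149 -0.922 0.357
outer loop
vertex 3.888 0.164 3.397
vertex 3.616 0.531 4.46
vertex 2.79 0.126 3.759
endloop
endfacet
facet normal -0.073 -0.944 -0.321
outer loop
vertex 3.888 0.164 3.397
vertex 2.79 0.126 3.759
vertex 3.032 0.473 2.682
endloop
endfacet
facet normal 0.392 -0.575 -0.718
outer loop
vertex 3.888 0.164 3.397
vertex 3.032 0.473 2.682
vertex 4.008 1.093 2.718
endloop
endfacet
facet normal 0.902 -0.325 -0.285
outer loop
vertex 3.888 0.164 3.397
vertex 4.008 1.093 2.718
vertex 4.369 1.129 3.817
endloop
endfacet
facet normal 0.630 0.041 0.776
outer loop
vertex 3.616 0.531 4.46
vertex 4.369 1.129 3.817
vertex 3.568 1.687 4.438
endloop
endfacet
facet normal -0.344 -0.578 0.740
outer loop
vertex 2.79 0.126 3.759
vertex 3.616 0.531 4.46
vertex 2.592 1.067 4.402
endloop
endfacet
facet normal -0.704 -0.614 -0.356
outer loop
vertex 3.032 0.473 2.682
vertex 2.79 0.126 3.759
vertex 2.231 1.031 3.303
endloop
endfacet
facet normal 0.048 -0.017 -0.999
outer loop
vertex 4.008 1.093 2.718
vertex 3.032 0.473 2.682
vertex 2.984 1.629 2.66
endloop
endfacet
facet normal 0.872 0.388 -0.299
outer loop
vertex 4.369 1.129 3.817
vertex 4.008 1.093 2.718
vertex 3.81 2.034 3.361
endloop
endfacet

endsolid


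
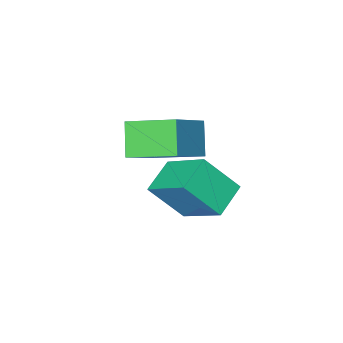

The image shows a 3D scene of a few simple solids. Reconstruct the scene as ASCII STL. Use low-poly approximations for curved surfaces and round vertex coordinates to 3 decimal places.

solid 
facet normal -0.525 0.423 -0.739
outer loop
vertex -1.693 -1.387 -3.741
vertex -1.975 0.387 -2.524
vertex -0.49 -0.828 -4.275
endloop
endfacet
facet normal 0.131 -0.817 -0.561
outer loop
vertex 0.475 -1.607 -2.916
vertex -1.693 -1.387 -3.741
vertex -0.49 -0.828 -4.275
endloop
endfacet
facet normal -0.525 0.423 -0.739
outer loop
vertex -0.49 -0.828 -4.275
vertex -1.975 0.387 -2.524
vertex -0.772 0.946 -3.058
endloop
endfacet
facet normal 0.841 0.390 -0.374
outer loop
vertex -0.772 0.946 -3.058
vertex 0.475 -1.607 -2.916
vertex -0.49 -0.828 -4.275
endloop
endfacet
facet normal -0.841 -0.390 0.374
outer loop
vertex -1.693 -1.387 -3.741
vertex -1.01 -0.392 -1.165
vertex -1.975 0.387 -2.524
endloop
endfacet
facet normal 0.131 -0.817 -0.561
outer loop
vertex -0.728 -2.166 -2.382
vertex -1.693 -1.387 -3.741
vertex 0.475 -1.607 -2.916
endloop
endfacet
facet normal -0.841 -0.390 0.374
outer loop
vertex -0.728 -2.166 -2.382
vertex -1.01 -0.392 -1.165
vertex -1.693 -1.387 -3.741
endloop
endfacet
facet normal -0.131 0.817 0.561
outer loop
vertex -1.975 0.387 -2.524
vertex -1.01 -0.392 -1.165
vertex -0.772 0.946 -3.058
endloop
endfacet
facet normal 0.841 0.390 -0.374
outer loop
vertex 0.193 0.167 -1.699
vertex 0.475 -1.607 -2.916
vertex -0.772 0.946 -3.058
endloop
endfacet
facet normal -0.131 0.817 0.561
outer loop
vertex -0.772 0.946 -3.058
vertex -1.01 -0.392 -1.165
vertex 0.193 0.167 -1.699
endloop
endfacet
facet normal 0.525 -0.423 0.739
outer loop
vertex 0.193 0.167 -1.699
vertex -0.728 -2.166 -2.382
vertex 0.475 -1.607 -2.916
endloop
endfacet
facet normal 0.525 -0.423 0.739
outer loop
vertex -1.01 -0.392 -1.165
vertex -0.728 -2.166 -2.382
vertex 0.193 0.167 -1.699
endloop
endfacet
facet normal -0.561 0.769 0.308
outer loop
vertex -1.501 -1.116 0.138
vertex 0.083 -0.441 1.341
vertex -1.009 -0.319 -0.956
endloop
endfacet
facet normal -0.754 -0.321 -0.573
outer loop
vertex 0.057 -1.779 -1.541
vertex -1.501 -1.116 0.138
vertex -1.009 -0.319 -0.956
endloop
endfacet
facet normal -0.561 0.768 0.308
outer loop
vertex -1.009 -0.319 -0.956
vertex 0.083 -0.441 1.341
vertex 0.574 0.356 0.247
endloop
endfacet
facet normal 0.341 0.554 -0.760
outer loop
vertex 0.574 0.356 0.247
vertex 0.057 -1.779 -1.541
vertex -1.009 -0.319 -0.956
endloop
endfacet
facet normal -0.341 -0.554 0.760
outer loop
vertex -1.501 -1.116 0.138
vertex 1.149 -1.901 0.756
vertex 0.083 -0.441 1.341
endloop
endfacet
facet normal -0.754 -0.322 -0.573
outer loop
vertex -0.434 -2.576 -0.447
vertex -1.501 -1.116 0.138
vertex 0.057 -1.779 -1.541
endloop
endfacet
facet normal -0.341 -0.554 0.760
outer loop
vertex -0.434 -2.576 -0.447
vertex 1.149 -1.901 0.756
vertex -1.501 -1.116 0.138
endloop
endfacet
facet normal 0.754 0.321 0.573
outer loop
vertex 0.083 -0.441 1.341
vertex 1.149 -1.901 0.756
vertex 0.574 0.356 0.247
endloop
endfacet
facet normal 0.341 0.554 -0.760
outer loop
vertex 1.641 -1.104 -0.338
vertex 0.057 -1.779 -1.541
vertex 0.574 0.356 0.247
endloop
endfacet
facet normal 0.754 0.321 0.573
outer loop
vertex 0.574 0.356 0.247
vertex 1.149 -1.901 0.756
vertex 1.641 -1.104 -0.338
endloop
endfacet
facet normal 0.561 -0.768 -0.308
outer loop
vertex 1.641 -1.104 -0.338
vertex -0.434 -2.576 -0.447
vertex 0.057 -1.779 -1.541
endloop
endfacet
facet normal 0.561 -0.768 -0.307
outer loop
vertex 1.149 -1.901 0.756
vertex -0.434 -2.576 -0.447
vertex 1.641 -1.104 -0.338
endloop
endfacet

endsolid


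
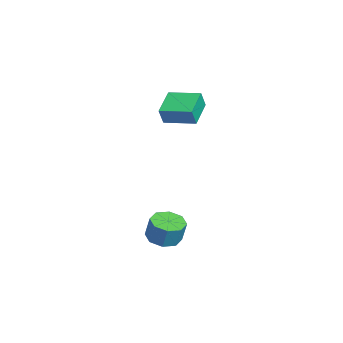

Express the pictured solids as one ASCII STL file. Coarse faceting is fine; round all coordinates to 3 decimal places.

solid 
facet normal -0.214 -0.172 -0.962
outer loop
vertex 0.931 1.405 -2.486
vertex 0.222 1.503 -2.346
vertex 0.773 1.938 -2.546
endloop
endfacet
facet normal 0.935 0.249 -0.253
outer loop
vertex 0.931 1.405 -2.486
vertex 0.773 1.938 -2.546
vertex 1.148 1.579 -1.515
endloop
endfacet
facet normal 0.935 0.251 -0.253
outer loop
vertex 1.148 1.579 -1.515
vertex 0.773 1.938 -2.546
vertex 0.989 2.111 -1.575
endloop
endfacet
facet normal 0.215 0.173 0.961
outer loop
vertex 1.148 1.579 -1.515
vertex 0.989 2.111 -1.575
vertex 0.438 1.677 -1.374
endloop
endfacet
facet normal -0.213 -0.172 -0.962
outer loop
vertex 0.773 1.938 -2.546
vertex 0.222 1.503 -2.346
vertex 0.292 2.216 -2.489
endloop
endfacet
facet normal 0.461 0.850 -0.254
outer loop
vertex 0.773 1.938 -2.546
vertex 0.292 2.216 -2.489
vertex 0.989 2.111 -1.575
endloop
endfacet
facet normal 0.461 0.850 -0.254
outer loop
vertex 0.989 2.111 -1.575
vertex 0.292 2.216 -2.489
vertex 0.508 2.389 -1.517
endloop
endfacet
facet normal 0.215 0.172 0.961
outer loop
vertex 0.989 2.111 -1.575
vertex 0.508 2.389 -1.517
vertex 0.438 1.677 -1.374
endloop
endfacet
facet normal -0.215 -0.172 -0.961
outer loop
vertex 0.292 2.216 -2.489
vertex 0.222 1.503 -2.346
vertex -0.231 2.076 -2.347
endloop
endfacet
facet normal -0.284 0.953 -0.106
outer loop
vertex 0.292 2.216 -2.489
vertex -0.231 2.076 -2.347
vertex 0.508 2.389 -1.517
endloop
endfacet
facet normal -0.283 0.953 -0.108
outer loop
vertex 0.508 2.389 -1.517
vertex -0.231 2.076 -2.347
vertex -0.014 2.25 -1.376
endloop
endfacet
facet normal 0.214 0.172 0.962
outer loop
vertex 0.508 2.389 -1.517
vertex -0.014 2.25 -1.376
vertex 0.438 1.677 -1.374
endloop
endfacet
facet normal -0.215 -0.171 -0.962
outer loop
vertex -0.231 2.076 -2.347
vertex 0.222 1.503 -2.346
vertex -0.488 1.601 -2.205
endloop
endfacet
facet normal -0.862 0.497 0.103
outer loop
vertex -0.231 2.076 -2.347
vertex -0.488 1.601 -2.205
vertex -0.014 2.25 -1.376
endloop
endfacet
facet normal -0.862 0.497 0.103
outer loop
vertex -0.014 2.25 -1.376
vertex -0.488 1.601 -2.205
vertex -0.271 1.775 -1.234
endloop
endfacet
facet normal 0.214 0.172 0.962
outer loop
vertex -0.014 2.25 -1.376
vertex -0.271 1.775 -1.234
vertex 0.438 1.677 -1.374
endloop
endfacet
facet normal -0.215 -0.173 -0.961
outer loop
vertex -0.488 1.601 -2.205
vertex 0.222 1.503 -2.346
vertex -0.329 1.069 -2.145
endloop
endfacet
facet normal -0.934 -0.251 0.254
outer loop
vertex -0.488 1.601 -2.205
vertex -0.329 1.069 -2.145
vertex -0.271 1.775 -1.234
endloop
endfacet
facet normal -0.935 -0.249 0.252
outer loop
vertex -0.271 1.775 -1.234
vertex -0.329 1.069 -2.145
vertex -0.113 1.242 -1.174
endloop
endfacet
facet normal 0.214 0.172 0.962
outer loop
vertex -0.271 1.775 -1.234
vertex -0.113 1.242 -1.174
vertex 0.438 1.677 -1.374
endloop
endfacet
facet normal -0.215 -0.172 -0.961
outer loop
vertex -0.329 1.069 -2.145
vertex 0.222 1.503 -2.346
vertex 0.152 0.791 -2.203
endloop
endfacet
facet normal -0.461 -0.850 0.254
outer loop
vertex -0.329 1.069 -2.145
vertex 0.152 0.791 -2.203
vertex -0.113 1.242 -1.174
endloop
endfacet
facet normal -0.461 -0.850 0.254
outer loop
vertex -0.113 1.242 -1.174
vertex 0.152 0.791 -2.203
vertex 0.368 0.964 -1.231
endloop
endfacet
facet normal 0.213 0.172 0.962
outer loop
vertex -0.113 1.242 -1.174
vertex 0.368 0.964 -1.231
vertex 0.438 1.677 -1.374
endloop
endfacet
facet normal -0.214 -0.172 -0.962
outer loop
vertex 0.152 0.791 -2.203
vertex 0.222 1.503 -2.346
vertex 0.674 0.93 -2.344
endloop
endfacet
facet normal 0.283 -0.953 0.107
outer loop
vertex 0.152 0.791 -2.203
vertex 0.674 0.93 -2.344
vertex 0.368 0.964 -1.231
endloop
endfacet
facet normal 0.284 -0.953 0.107
outer loop
vertex 0.368 0.964 -1.231
vertex 0.674 0.93 -2.344
vertex 0.891 1.104 -1.373
endloop
endfacet
facet normal 0.215 0.172 0.961
outer loop
vertex 0.368 0.964 -1.231
vertex 0.891 1.104 -1.373
vertex 0.438 1.677 -1.374
endloop
endfacet
facet normal -0.214 -0.172 -0.962
outer loop
vertex 0.674 0.93 -2.344
vertex 0.222 1.503 -2.346
vertex 0.931 1.405 -2.486
endloop
endfacet
facet normal 0.862 -0.497 -0.103
outer loop
vertex 0.674 0.93 -2.344
vertex 0.931 1.405 -2.486
vertex 0.891 1.104 -1.373
endloop
endfacet
facet normal 0.862 -0.497 -0.103
outer loop
vertex 0.891 1.104 -1.373
vertex 0.931 1.405 -2.486
vertex 1.148 1.579 -1.515
endloop
endfacet
facet normal 0.215 0.171 0.962
outer loop
vertex 0.891 1.104 -1.373
vertex 1.148 1.579 -1.515
vertex 0.438 1.677 -1.374
endloop
endfacet
facet normal -0.866 0.354 0.354
outer loop
vertex -3.439 2.006 3.824
vertex -2.864 3.25 3.986
vertex -3.664 2.208 3.072
endloop
endfacet
facet normal -0.417 -0.901 -0.117
outer loop
vertex -2.496 1.73 2.594
vertex -3.439 2.006 3.824
vertex -3.664 2.208 3.072
endloop
endfacet
facet normal -0.866 0.354 0.354
outer loop
vertex -3.664 2.208 3.072
vertex -2.864 3.25 3.986
vertex -3.089 3.452 3.234
endloop
endfacet
facet normal -0.278 0.249 -0.928
outer loop
vertex -3.089 3.452 3.234
vertex -2.496 1.73 2.594
vertex -3.664 2.208 3.072
endloop
endfacet
facet normal 0.278 -0.249 0.928
outer loop
vertex -3.439 2.006 3.824
vertex -1.696 2.772 3.508
vertex -2.864 3.25 3.986
endloop
endfacet
facet normal -0.417 -0.901 -0.117
outer loop
vertex -2.271 1.528 3.346
vertex -3.439 2.006 3.824
vertex -2.496 1.73 2.594
endloop
endfacet
facet normal 0.278 -0.249 0.928
outer loop
vertex -2.271 1.528 3.346
vertex -1.696 2.772 3.508
vertex -3.439 2.006 3.824
endloop
endfacet
facet normal 0.417 0.901 0.117
outer loop
vertex -2.864 3.25 3.986
vertex -1.696 2.772 3.508
vertex -3.089 3.452 3.234
endloop
endfacet
facet normal -0.278 0.249 -0.928
outer loop
vertex -1.921 2.974 2.756
vertex -2.496 1.73 2.594
vertex -3.089 3.452 3.234
endloop
endfacet
facet normal 0.417 0.901 0.117
outer loop
vertex -3.089 3.452 3.234
vertex -1.696 2.772 3.508
vertex -1.921 2.974 2.756
endloop
endfacet
facet normal 0.866 -0.354 -0.354
outer loop
vertex -1.921 2.974 2.756
vertex -2.271 1.528 3.346
vertex -2.496 1.73 2.594
endloop
endfacet
facet normal 0.866 -0.354 -0.354
outer loop
vertex -1.696 2.772 3.508
vertex -2.271 1.528 3.346
vertex -1.921 2.974 2.756
endloop
endfacet

endsolid


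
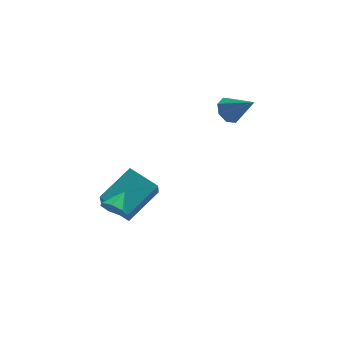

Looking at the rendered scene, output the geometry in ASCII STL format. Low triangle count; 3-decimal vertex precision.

solid 
facet normal -0.708 0.621 0.337
outer loop
vertex -3.417 1.213 -3.022
vertex -2.021 2.328 -2.145
vertex -3.328 1.788 -3.895
endloop
endfacet
facet normal -0.702 -0.560 -0.440
outer loop
vertex -2.239 0.832 -4.415
vertex -3.417 1.213 -3.022
vertex -3.328 1.788 -3.895
endloop
endfacet
facet normal -0.708 0.621 0.337
outer loop
vertex -3.328 1.788 -3.895
vertex -2.021 2.328 -2.145
vertex -1.933 2.903 -3.019
endloop
endfacet
facet normal 0.084 0.548 -0.832
outer loop
vertex -1.933 2.903 -3.019
vertex -2.239 0.832 -4.415
vertex -3.328 1.788 -3.895
endloop
endfacet
facet normal -0.084 -0.549 0.832
outer loop
vertex -3.417 1.213 -3.022
vertex -0.932 1.372 -2.665
vertex -2.021 2.328 -2.145
endloop
endfacet
facet normal -0.701 -0.561 -0.440
outer loop
vertex -2.327 0.257 -3.541
vertex -3.417 1.213 -3.022
vertex -2.239 0.832 -4.415
endloop
endfacet
facet normal -0.084 -0.548 0.832
outer loop
vertex -2.327 0.257 -3.541
vertex -0.932 1.372 -2.665
vertex -3.417 1.213 -3.022
endloop
endfacet
facet normal 0.702 0.561 0.439
outer loop
vertex -2.021 2.328 -2.145
vertex -0.932 1.372 -2.665
vertex -1.933 2.903 -3.019
endloop
endfacet
facet normal 0.085 0.548 -0.832
outer loop
vertex -0.843 1.947 -3.538
vertex -2.239 0.832 -4.415
vertex -1.933 2.903 -3.019
endloop
endfacet
facet normal 0.701 0.560 0.441
outer loop
vertex -1.933 2.903 -3.019
vertex -0.932 1.372 -2.665
vertex -0.843 1.947 -3.538
endloop
endfacet
facet normal 0.708 -0.621 -0.337
outer loop
vertex -0.843 1.947 -3.538
vertex -2.327 0.257 -3.541
vertex -2.239 0.832 -4.415
endloop
endfacet
facet normal 0.708 -0.621 -0.337
outer loop
vertex -0.932 1.372 -2.665
vertex -2.327 0.257 -3.541
vertex -0.843 1.947 -3.538
endloop
endfacet
facet normal -0.529 -0.696 -0.485
outer loop
vertex -2.774 -1.079 -2.431
vertex -3.069 -1.215 -1.914
vertex -3.218 -0.805 -2.34
endloop
endfacet
facet normal 0.361 0.763 -0.535
outer loop
vertex -2.774 -1.079 -2.431
vertex -3.218 -0.805 -2.34
vertex -2.511 -0.485 -1.406
endloop
endfacet
facet normal -0.531 -0.696 -0.484
outer loop
vertex -3.218 -0.805 -2.34
vertex -3.069 -1.215 -1.914
vertex -3.549 -0.839 -1.928
endloop
endfacet
facet normal -0.261 0.957 -0.130
outer loop
vertex -3.218 -0.805 -2.34
vertex -3.549 -0.839 -1.928
vertex -2.511 -0.485 -1.406
endloop
endfacet
facet normal -0.530 -0.695 -0.485
outer loop
vertex -3.549 -0.839 -1.928
vertex -3.069 -1.215 -1.914
vertex -3.518 -1.157 -1.506
endloop
endfacet
facet normal -0.503 0.672 0.544
outer loop
vertex -3.549 -0.839 -1.928
vertex -3.518 -1.157 -1.506
vertex -2.511 -0.485 -1.406
endloop
endfacet
facet normal -0.530 -0.696 -0.484
outer loop
vertex -3.518 -1.157 -1.506
vertex -3.069 -1.215 -1.914
vertex -3.149 -1.518 -1.391
endloop
endfacet
facet normal -0.181 0.126 0.975
outer loop
vertex -3.518 -1.157 -1.506
vertex -3.149 -1.518 -1.391
vertex -2.511 -0.485 -1.406
endloop
endfacet
facet normal -0.531 -0.696 -0.484
outer loop
vertex -3.149 -1.518 -1.391
vertex -3.069 -1.215 -1.914
vertex -2.719 -1.652 -1.67
endloop
endfacet
facet normal 0.462 -0.273 0.844
outer loop
vertex -3.149 -1.518 -1.391
vertex -2.719 -1.652 -1.67
vertex -2.511 -0.485 -1.406
endloop
endfacet
facet normal -0.531 -0.695 -0.485
outer loop
vertex -2.719 -1.652 -1.67
vertex -3.069 -1.215 -1.914
vertex -2.553 -1.456 -2.133
endloop
endfacet
facet normal 0.944 -0.223 0.244
outer loop
vertex -2.719 -1.652 -1.67
vertex -2.553 -1.456 -2.133
vertex -2.511 -0.485 -1.406
endloop
endfacet
facet normal -0.531 -0.695 -0.486
outer loop
vertex -2.553 -1.456 -2.133
vertex -3.069 -1.215 -1.914
vertex -2.774 -1.079 -2.431
endloop
endfacet
facet normal 0.899 0.236 -0.368
outer loop
vertex -2.553 -1.456 -2.133
vertex -2.774 -1.079 -2.431
vertex -2.511 -0.485 -1.406
endloop
endfacet
facet normal -0.581 0.511 -0.633
outer loop
vertex 2.66 2.253 1.455
vertex 2.14 1.817 1.58
vertex 2.357 2.409 1.859
endloop
endfacet
facet normal 0.756 0.551 0.354
outer loop
vertex 2.66 2.253 1.455
vertex 2.357 2.409 1.859
vertex 3.04 1.023 2.56
endloop
endfacet
facet normal -0.581 0.511 -0.633
outer loop
vertex 2.357 2.409 1.859
vertex 2.14 1.817 1.58
vertex 1.927 2.218 2.099
endloop
endfacet
facet normal 0.224 0.526 0.821
outer loop
vertex 2.357 2.409 1.859
vertex 1.927 2.218 2.099
vertex 3.04 1.023 2.56
endloop
endfacet
facet normal -0.581 0.511 -0.633
outer loop
vertex 1.927 2.218 2.099
vertex 2.14 1.817 1.58
vertex 1.622 1.792 2.035
endloop
endfacet
facet normal -0.308 0.078 0.948
outer loop
vertex 1.927 2.218 2.099
vertex 1.622 1.792 2.035
vertex 3.04 1.023 2.56
endloop
endfacet
facet normal -0.581 0.512 -0.633
outer loop
vertex 1.622 1.792 2.035
vertex 2.14 1.817 1.58
vertex 1.62 1.381 1.704
endloop
endfacet
facet normal -0.532 -0.530 0.661
outer loop
vertex 1.622 1.792 2.035
vertex 1.62 1.381 1.704
vertex 3.04 1.023 2.56
endloop
endfacet
facet normal -0.581 0.513 -0.632
outer loop
vertex 1.62 1.381 1.704
vertex 2.14 1.817 1.58
vertex 1.922 1.225 1.3
endloop
endfacet
facet normal -0.314 -0.941 0.128
outer loop
vertex 1.62 1.381 1.704
vertex 1.922 1.225 1.3
vertex 3.04 1.023 2.56
endloop
endfacet
facet normal -0.581 0.513 -0.632
outer loop
vertex 1.922 1.225 1.3
vertex 2.14 1.817 1.58
vertex 2.352 1.416 1.06
endloop
endfacet
facet normal 0.217 -0.915 -0.339
outer loop
vertex 1.922 1.225 1.3
vertex 2.352 1.416 1.06
vertex 3.04 1.023 2.56
endloop
endfacet
facet normal -0.581 0.512 -0.632
outer loop
vertex 2.352 1.416 1.06
vertex 2.14 1.817 1.58
vertex 2.658 1.842 1.124
endloop
endfacet
facet normal 0.750 -0.469 -0.467
outer loop
vertex 2.352 1.416 1.06
vertex 2.658 1.842 1.124
vertex 3.04 1.023 2.56
endloop
endfacet
facet normal -0.581 0.512 -0.632
outer loop
vertex 2.658 1.842 1.124
vertex 2.14 1.817 1.58
vertex 2.66 2.253 1.455
endloop
endfacet
facet normal 0.974 0.140 -0.179
outer loop
vertex 2.658 1.842 1.124
vertex 2.66 2.253 1.455
vertex 3.04 1.023 2.56
endloop
endfacet

endsolid


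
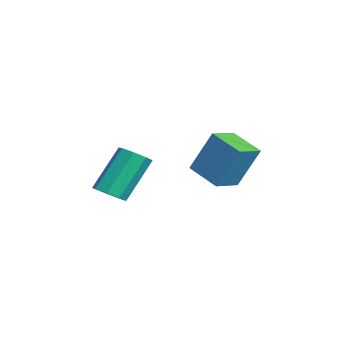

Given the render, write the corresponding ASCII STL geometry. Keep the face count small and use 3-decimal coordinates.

solid 
facet normal 0.285 -0.504 -0.816
outer loop
vertex 4.216 0.117 -2.57
vertex 3.645 -0.146 -2.607
vertex 3.911 0.377 -2.837
endloop
endfacet
facet normal 0.720 0.675 -0.165
outer loop
vertex 4.216 0.117 -2.57
vertex 3.911 0.377 -2.837
vertex 3.666 1.089 -0.996
endloop
endfacet
facet normal 0.718 0.676 -0.166
outer loop
vertex 3.666 1.089 -0.996
vertex 3.911 0.377 -2.837
vertex 3.36 1.349 -1.263
endloop
endfacet
facet normal -0.285 0.503 0.816
outer loop
vertex 3.666 1.089 -0.996
vertex 3.36 1.349 -1.263
vertex 3.095 0.826 -1.033
endloop
endfacet
facet normal 0.286 -0.504 -0.815
outer loop
vertex 3.911 0.377 -2.837
vertex 3.645 -0.146 -2.607
vertex 3.449 0.33 -2.97
endloop
endfacet
facet normal 0.059 0.858 -0.509
outer loop
vertex 3.911 0.377 -2.837
vertex 3.449 0.33 -2.97
vertex 3.36 1.349 -1.263
endloop
endfacet
facet normal 0.059 0.858 -0.509
outer loop
vertex 3.36 1.349 -1.263
vertex 3.449 0.33 -2.97
vertex 2.899 1.302 -1.396
endloop
endfacet
facet normal -0.286 0.504 0.815
outer loop
vertex 3.36 1.349 -1.263
vertex 2.899 1.302 -1.396
vertex 3.095 0.826 -1.033
endloop
endfacet
facet normal 0.286 -0.504 -0.815
outer loop
vertex 3.449 0.33 -2.97
vertex 3.645 -0.146 -2.607
vertex 3.103 0.004 -2.89
endloop
endfacet
facet normal -0.635 0.538 -0.554
outer loop
vertex 3.449 0.33 -2.97
vertex 3.103 0.004 -2.89
vertex 2.899 1.302 -1.396
endloop
endfacet
facet normal -0.633 0.539 -0.555
outer loop
vertex 2.899 1.302 -1.396
vertex 3.103 0.004 -2.89
vertex 2.552 0.977 -1.316
endloop
endfacet
facet normal -0.285 0.504 0.815
outer loop
vertex 2.899 1.302 -1.396
vertex 2.552 0.977 -1.316
vertex 3.095 0.826 -1.033
endloop
endfacet
facet normal 0.285 -0.505 -0.814
outer loop
vertex 3.103 0.004 -2.89
vertex 3.645 -0.146 -2.607
vertex 3.074 -0.409 -2.644
endloop
endfacet
facet normal -0.957 -0.097 -0.275
outer loop
vertex 3.103 0.004 -2.89
vertex 3.074 -0.409 -2.644
vertex 2.552 0.977 -1.316
endloop
endfacet
facet normal -0.957 -0.098 -0.274
outer loop
vertex 2.552 0.977 -1.316
vertex 3.074 -0.409 -2.644
vertex 2.524 0.563 -1.07
endloop
endfacet
facet normal -0.285 0.504 0.815
outer loop
vertex 2.552 0.977 -1.316
vertex 2.524 0.563 -1.07
vertex 3.095 0.826 -1.033
endloop
endfacet
facet normal 0.285 -0.503 -0.816
outer loop
vertex 3.074 -0.409 -2.644
vertex 3.645 -0.146 -2.607
vertex 3.38 -0.669 -2.377
endloop
endfacet
facet normal -0.719 -0.675 0.166
outer loop
vertex 3.074 -0.409 -2.644
vertex 3.38 -0.669 -2.377
vertex 2.524 0.563 -1.07
endloop
endfacet
facet normal -0.719 -0.675 0.165
outer loop
vertex 2.524 0.563 -1.07
vertex 3.38 -0.669 -2.377
vertex 2.829 0.303 -0.803
endloop
endfacet
facet normal -0.285 0.504 0.816
outer loop
vertex 2.524 0.563 -1.07
vertex 2.829 0.303 -0.803
vertex 3.095 0.826 -1.033
endloop
endfacet
facet normal 0.286 -0.504 -0.815
outer loop
vertex 3.38 -0.669 -2.377
vertex 3.645 -0.146 -2.607
vertex 3.841 -0.622 -2.244
endloop
endfacet
facet normal -0.059 -0.859 0.509
outer loop
vertex 3.38 -0.669 -2.377
vertex 3.841 -0.622 -2.244
vertex 2.829 0.303 -0.803
endloop
endfacet
facet normal -0.059 -0.858 0.509
outer loop
vertex 2.829 0.303 -0.803
vertex 3.841 -0.622 -2.244
vertex 3.291 0.35 -0.67
endloop
endfacet
facet normal -0.286 0.504 0.815
outer loop
vertex 2.829 0.303 -0.803
vertex 3.291 0.35 -0.67
vertex 3.095 0.826 -1.033
endloop
endfacet
facet normal 0.285 -0.504 -0.815
outer loop
vertex 3.841 -0.622 -2.244
vertex 3.645 -0.146 -2.607
vertex 4.188 -0.297 -2.324
endloop
endfacet
facet normal 0.633 -0.540 0.555
outer loop
vertex 3.841 -0.622 -2.244
vertex 4.188 -0.297 -2.324
vertex 3.291 0.35 -0.67
endloop
endfacet
facet normal 0.635 -0.538 0.555
outer loop
vertex 3.291 0.35 -0.67
vertex 4.188 -0.297 -2.324
vertex 3.637 0.676 -0.75
endloop
endfacet
facet normal -0.286 0.504 0.815
outer loop
vertex 3.291 0.35 -0.67
vertex 3.637 0.676 -0.75
vertex 3.095 0.826 -1.033
endloop
endfacet
facet normal 0.285 -0.504 -0.815
outer loop
vertex 4.188 -0.297 -2.324
vertex 3.645 -0.146 -2.607
vertex 4.216 0.117 -2.57
endloop
endfacet
facet normal 0.957 0.098 0.274
outer loop
vertex 4.188 -0.297 -2.324
vertex 4.216 0.117 -2.57
vertex 3.637 0.676 -0.75
endloop
endfacet
facet normal 0.957 0.096 0.275
outer loop
vertex 3.637 0.676 -0.75
vertex 4.216 0.117 -2.57
vertex 3.666 1.089 -0.996
endloop
endfacet
facet normal -0.285 0.505 0.814
outer loop
vertex 3.637 0.676 -0.75
vertex 3.666 1.089 -0.996
vertex 3.095 0.826 -1.033
endloop
endfacet
facet normal -0.786 -0.509 0.351
outer loop
vertex 3.557 3.319 -0.096
vertex 2.878 4.181 -0.365
vertex 3.294 2.606 -1.717
endloop
endfacet
facet normal 0.601 -0.763 0.238
outer loop
vertex 4.362 3.299 -2.195
vertex 3.557 3.319 -0.096
vertex 3.294 2.606 -1.717
endloop
endfacet
facet normal -0.786 -0.509 0.351
outer loop
vertex 3.294 2.606 -1.717
vertex 2.878 4.181 -0.365
vertex 2.615 3.469 -1.986
endloop
endfacet
facet normal -0.147 -0.398 -0.906
outer loop
vertex 2.615 3.469 -1.986
vertex 4.362 3.299 -2.195
vertex 3.294 2.606 -1.717
endloop
endfacet
facet normal 0.147 0.398 0.905
outer loop
vertex 3.557 3.319 -0.096
vertex 3.946 4.874 -0.843
vertex 2.878 4.181 -0.365
endloop
endfacet
facet normal 0.601 -0.763 0.238
outer loop
vertex 4.625 4.011 -0.574
vertex 3.557 3.319 -0.096
vertex 4.362 3.299 -2.195
endloop
endfacet
facet normal 0.147 0.398 0.905
outer loop
vertex 4.625 4.011 -0.574
vertex 3.946 4.874 -0.843
vertex 3.557 3.319 -0.096
endloop
endfacet
facet normal -0.601 0.763 -0.238
outer loop
vertex 2.878 4.181 -0.365
vertex 3.946 4.874 -0.843
vertex 2.615 3.469 -1.986
endloop
endfacet
facet normal -0.147 -0.398 -0.905
outer loop
vertex 3.683 4.161 -2.464
vertex 4.362 3.299 -2.195
vertex 2.615 3.469 -1.986
endloop
endfacet
facet normal -0.601 0.763 -0.238
outer loop
vertex 2.615 3.469 -1.986
vertex 3.946 4.874 -0.843
vertex 3.683 4.161 -2.464
endloop
endfacet
facet normal 0.786 0.509 -0.351
outer loop
vertex 3.683 4.161 -2.464
vertex 4.625 4.011 -0.574
vertex 4.362 3.299 -2.195
endloop
endfacet
facet normal 0.786 0.509 -0.351
outer loop
vertex 3.946 4.874 -0.843
vertex 4.625 4.011 -0.574
vertex 3.683 4.161 -2.464
endloop
endfacet

endsolid


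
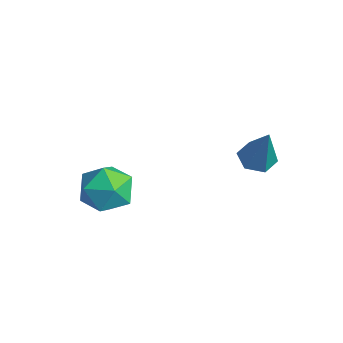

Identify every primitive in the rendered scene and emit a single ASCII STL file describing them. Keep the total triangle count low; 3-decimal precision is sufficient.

solid 
facet normal -0.390 0.007 -0.921
outer loop
vertex 1.391 1.787 -1.155
vertex 1.044 1.256 -1.012
vertex 0.795 1.846 -0.902
endloop
endfacet
facet normal 0.203 0.944 0.259
outer loop
vertex 1.391 1.787 -1.155
vertex 0.795 1.846 -0.902
vertex 1.716 1.244 0.572
endloop
endfacet
facet normal -0.390 0.007 -0.921
outer loop
vertex 0.795 1.846 -0.902
vertex 1.044 1.256 -1.012
vertex 0.448 1.315 -0.759
endloop
endfacet
facet normal -0.592 0.546 0.593
outer loop
vertex 0.795 1.846 -0.902
vertex 0.448 1.315 -0.759
vertex 1.716 1.244 0.572
endloop
endfacet
facet normal -0.390 0.007 -0.921
outer loop
vertex 0.448 1.315 -0.759
vertex 1.044 1.256 -1.012
vertex 0.697 0.725 -0.869
endloop
endfacet
facet normal -0.674 -0.400 0.621
outer loop
vertex 0.448 1.315 -0.759
vertex 0.697 0.725 -0.869
vertex 1.716 1.244 0.572
endloop
endfacet
facet normal -0.390 0.007 -0.921
outer loop
vertex 0.697 0.725 -0.869
vertex 1.044 1.256 -1.012
vertex 1.293 0.666 -1.122
endloop
endfacet
facet normal 0.039 -0.949 0.314
outer loop
vertex 0.697 0.725 -0.869
vertex 1.293 0.666 -1.122
vertex 1.716 1.244 0.572
endloop
endfacet
facet normal -0.390 0.007 -0.921
outer loop
vertex 1.293 0.666 -1.122
vertex 1.044 1.256 -1.012
vertex 1.64 1.196 -1.265
endloop
endfacet
facet normal 0.834 -0.551 -0.020
outer loop
vertex 1.293 0.666 -1.122
vertex 1.64 1.196 -1.265
vertex 1.716 1.244 0.572
endloop
endfacet
facet normal -0.390 0.007 -0.921
outer loop
vertex 1.64 1.196 -1.265
vertex 1.044 1.256 -1.012
vertex 1.391 1.787 -1.155
endloop
endfacet
facet normal 0.917 0.395 -0.048
outer loop
vertex 1.64 1.196 -1.265
vertex 1.391 1.787 -1.155
vertex 1.716 1.244 0.572
endloop
endfacet
facet normal -0.710 0.044 0.703
outer loop
vertex -2.561 -1.95 -2.928
vertex -2.649 -2.956 -2.954
vertex -1.995 -2.523 -2.32
endloop
endfacet
facet normal -0.246 0.581 0.776
outer loop
vertex -2.561 -1.95 -2.928
vertex -1.995 -2.523 -2.32
vertex -1.587 -1.726 -2.787
endloop
endfacet
facet normal -0.244 0.955 0.167
outer loop
vertex -2.561 -1.95 -2.928
vertex -1.587 -1.726 -2.787
vertex -1.99 -1.667 -3.711
endloop
endfacet
facet normal -0.707 0.649 -0.281
outer loop
vertex -2.561 -1.95 -2.928
vertex -1.99 -1.667 -3.711
vertex -2.647 -2.427 -3.814
endloop
endfacet
facet normal -0.995 0.086 0.050
outer loop
vertex -2.561 -1.95 -2.928
vertex -2.647 -2.427 -3.814
vertex -2.649 -2.956 -2.954
endloop
endfacet
facet normal 0.403 0.300 0.864
outer loop
vertex -1.587 -1.726 -2.787
vertex -1.995 -2.523 -2.32
vertex -1.073 -2.593 -2.726
endloop
endfacet
facet normal -0.347 -0.568 0.746
outer loop
vertex -1.995 -2.523 -2.32
vertex -2.649 -2.956 -2.954
vertex -1.73 -3.353 -2.829
endloop
endfacet
facet normal -0.808 -0.501 -0.310
outer loop
vertex -2.649 -2.956 -2.954
vertex -2.647 -2.427 -3.814
vertex -2.133 -3.294 -3.753
endloop
endfacet
facet normal -0.341 0.410 -0.846
outer loop
vertex -2.647 -2.427 -3.814
vertex -1.99 -1.667 -3.711
vertex -1.725 -2.497 -4.22
endloop
endfacet
facet normal 0.407 0.905 -0.120
outer loop
vertex -1.99 -1.667 -3.711
vertex -1.587 -1.726 -2.787
vertex -1.071 -2.064 -3.586
endloop
endfacet
facet normal 0.707 -0.649 0.281
outer loop
vertex -1.159 -3.07 -3.612
vertex -1.073 -2.593 -2.726
vertex -1.73 -3.353 -2.829
endloop
endfacet
facet normal 0.244 -0.955 -0.167
outer loop
vertex -1.159 -3.07 -3.612
vertex -1.73 -3.353 -2.829
vertex -2.133 -3.294 -3.753
endloop
endfacet
facet normal 0.246 -0.581 -0.776
outer loop
vertex -1.159 -3.07 -3.612
vertex -2.133 -3.294 -3.753
vertex -1.725 -2.497 -4.22
endloop
endfacet
facet normal 0.710 -0.044 -0.703
outer loop
vertex -1.159 -3.07 -3.612
vertex -1.725 -2.497 -4.22
vertex -1.071 -2.064 -3.586
endloop
endfacet
facet normal 0.995 -0.086 -0.050
outer loop
vertex -1.159 -3.07 -3.612
vertex -1.071 -2.064 -3.586
vertex -1.073 -2.593 -2.726
endloop
endfacet
facet normal 0.341 -0.410 0.846
outer loop
vertex -1.73 -3.353 -2.829
vertex -1.073 -2.593 -2.726
vertex -1.995 -2.523 -2.32
endloop
endfacet
facet normal -0.407 -0.905 0.120
outer loop
vertex -2.133 -3.294 -3.753
vertex -1.73 -3.353 -2.829
vertex -2.649 -2.956 -2.954
endloop
endfacet
facet normal -0.403 -0.300 -0.864
outer loop
vertex -1.725 -2.497 -4.22
vertex -2.133 -3.294 -3.753
vertex -2.647 -2.427 -3.814
endloop
endfacet
facet normal 0.347 0.568 -0.746
outer loop
vertex -1.071 -2.064 -3.586
vertex -1.725 -2.497 -4.22
vertex -1.99 -1.667 -3.711
endloop
endfacet
facet normal 0.808 0.501 0.310
outer loop
vertex -1.073 -2.593 -2.726
vertex -1.071 -2.064 -3.586
vertex -1.587 -1.726 -2.787
endloop
endfacet

endsolid


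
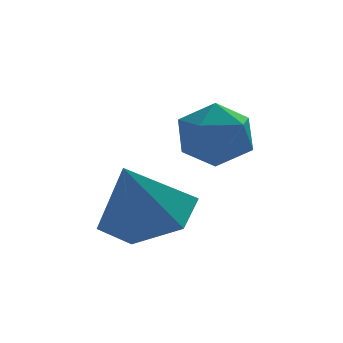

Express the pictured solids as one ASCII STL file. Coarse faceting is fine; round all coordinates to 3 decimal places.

solid 
facet normal -0.938 0.282 -0.202
outer loop
vertex 0.826 4.228 -1.305
vertex 0.558 3.402 -1.213
vertex 0.57 3.937 -0.524
endloop
endfacet
facet normal -0.577 0.809 0.112
outer loop
vertex 0.826 4.228 -1.305
vertex 0.57 3.937 -0.524
vertex 1.274 4.448 -0.59
endloop
endfacet
facet normal -0.005 0.957 -0.291
outer loop
vertex 0.826 4.228 -1.305
vertex 1.274 4.448 -0.59
vertex 1.699 4.228 -1.32
endloop
endfacet
facet normal -0.015 0.519 -0.854
outer loop
vertex 0.826 4.228 -1.305
vertex 1.699 4.228 -1.32
vertex 1.256 3.582 -1.705
endloop
endfacet
facet normal -0.591 0.102 -0.800
outer loop
vertex 0.826 4.228 -1.305
vertex 1.256 3.582 -1.705
vertex 0.558 3.402 -1.213
endloop
endfacet
facet normal -0.345 0.572 0.744
outer loop
vertex 1.274 4.448 -0.59
vertex 0.57 3.937 -0.524
vertex 1.284 3.758 -0.055
endloop
endfacet
facet normal -0.930 -0.282 0.235
outer loop
vertex 0.57 3.937 -0.524
vertex 0.558 3.402 -1.213
vertex 0.841 3.112 -0.44
endloop
endfacet
facet normal -0.368 -0.573 -0.732
outer loop
vertex 0.558 3.402 -1.213
vertex 1.256 3.582 -1.705
vertex 1.266 2.892 -1.17
endloop
endfacet
facet normal 0.564 0.102 -0.820
outer loop
vertex 1.256 3.582 -1.705
vertex 1.699 4.228 -1.32
vertex 1.97 3.403 -1.236
endloop
endfacet
facet normal 0.578 0.811 0.092
outer loop
vertex 1.699 4.228 -1.32
vertex 1.274 4.448 -0.59
vertex 1.982 3.938 -0.547
endloop
endfacet
facet normal 0.015 -0.519 0.854
outer loop
vertex 1.714 3.112 -0.455
vertex 1.284 3.758 -0.055
vertex 0.841 3.112 -0.44
endloop
endfacet
facet normal 0.005 -0.957 0.291
outer loop
vertex 1.714 3.112 -0.455
vertex 0.841 3.112 -0.44
vertex 1.266 2.892 -1.17
endloop
endfacet
facet normal 0.577 -0.809 -0.112
outer loop
vertex 1.714 3.112 -0.455
vertex 1.266 2.892 -1.17
vertex 1.97 3.403 -1.236
endloop
endfacet
facet normal 0.938 -0.282 0.202
outer loop
vertex 1.714 3.112 -0.455
vertex 1.97 3.403 -1.236
vertex 1.982 3.938 -0.547
endloop
endfacet
facet normal 0.591 -0.102 0.800
outer loop
vertex 1.714 3.112 -0.455
vertex 1.982 3.938 -0.547
vertex 1.284 3.758 -0.055
endloop
endfacet
facet normal -0.564 -0.102 0.820
outer loop
vertex 0.841 3.112 -0.44
vertex 1.284 3.758 -0.055
vertex 0.57 3.937 -0.524
endloop
endfacet
facet normal -0.578 -0.811 -0.092
outer loop
vertex 1.266 2.892 -1.17
vertex 0.841 3.112 -0.44
vertex 0.558 3.402 -1.213
endloop
endfacet
facet normal 0.345 -0.572 -0.744
outer loop
vertex 1.97 3.403 -1.236
vertex 1.266 2.892 -1.17
vertex 1.256 3.582 -1.705
endloop
endfacet
facet normal 0.930 0.282 -0.235
outer loop
vertex 1.982 3.938 -0.547
vertex 1.97 3.403 -1.236
vertex 1.699 4.228 -1.32
endloop
endfacet
facet normal 0.368 0.573 0.732
outer loop
vertex 1.284 3.758 -0.055
vertex 1.982 3.938 -0.547
vertex 1.274 4.448 -0.59
endloop
endfacet
facet normal 0.337 0.291 -0.896
outer loop
vertex 0.274 1.424 -2.478
vertex -0.271 2.294 -2.4
vertex 0.696 2.259 -2.048
endloop
endfacet
facet normal 0.565 -0.585 0.581
outer loop
vertex 0.274 1.424 -2.478
vertex 0.696 2.259 -2.048
vertex -0.789 1.846 -1.02
endloop
endfacet
facet normal 0.337 0.291 -0.896
outer loop
vertex 0.696 2.259 -2.048
vertex -0.271 2.294 -2.4
vertex 0.151 3.13 -1.97
endloop
endfacet
facet normal 0.506 0.242 0.828
outer loop
vertex 0.696 2.259 -2.048
vertex 0.151 3.13 -1.97
vertex -0.789 1.846 -1.02
endloop
endfacet
facet normal 0.335 0.292 -0.896
outer loop
vertex 0.151 3.13 -1.97
vertex -0.271 2.294 -2.4
vertex -0.817 3.164 -2.321
endloop
endfacet
facet normal -0.228 0.682 0.695
outer loop
vertex 0.151 3.13 -1.97
vertex -0.817 3.164 -2.321
vertex -0.789 1.846 -1.02
endloop
endfacet
facet normal 0.335 0.292 -0.896
outer loop
vertex -0.817 3.164 -2.321
vertex -0.271 2.294 -2.4
vertex -1.239 2.329 -2.751
endloop
endfacet
facet normal -0.902 0.293 0.316
outer loop
vertex -0.817 3.164 -2.321
vertex -1.239 2.329 -2.751
vertex -0.789 1.846 -1.02
endloop
endfacet
facet normal 0.335 0.292 -0.896
outer loop
vertex -1.239 2.329 -2.751
vertex -0.271 2.294 -2.4
vertex -0.693 1.459 -2.83
endloop
endfacet
facet normal -0.842 -0.535 0.070
outer loop
vertex -1.239 2.329 -2.751
vertex -0.693 1.459 -2.83
vertex -0.789 1.846 -1.02
endloop
endfacet
facet normal 0.337 0.291 -0.896
outer loop
vertex -0.693 1.459 -2.83
vertex -0.271 2.294 -2.4
vertex 0.274 1.424 -2.478
endloop
endfacet
facet normal -0.109 -0.973 0.202
outer loop
vertex -0.693 1.459 -2.83
vertex 0.274 1.424 -2.478
vertex -0.789 1.846 -1.02
endloop
endfacet

endsolid
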